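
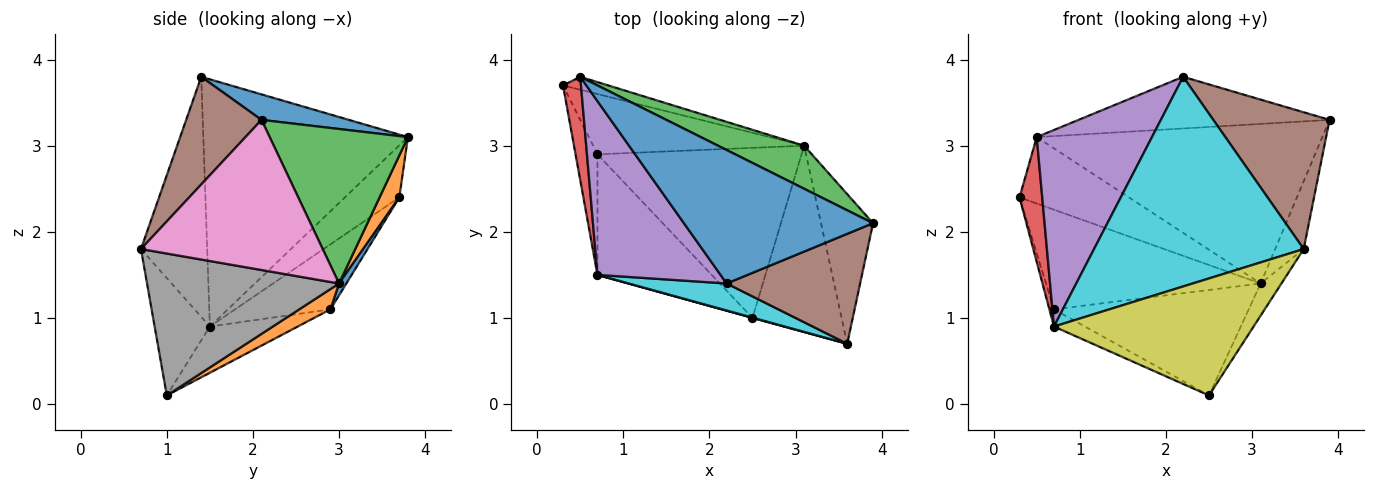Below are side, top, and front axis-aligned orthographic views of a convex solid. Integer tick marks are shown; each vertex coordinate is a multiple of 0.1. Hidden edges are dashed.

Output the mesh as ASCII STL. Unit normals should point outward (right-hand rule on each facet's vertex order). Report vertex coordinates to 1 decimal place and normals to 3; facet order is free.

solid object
 facet normal 0.125 0.358 0.925
  outer loop
   vertex 0.5 3.8 3.1
   vertex 2.2 1.4 3.8
   vertex 3.9 2.1 3.3
  endloop
 endfacet
 facet normal 0.175 0.967 -0.188
  outer loop
   vertex 0.5 3.8 3.1
   vertex 3.1 3.0 1.4
   vertex 0.3 3.7 2.4
  endloop
 endfacet
 facet normal 0.423 0.875 0.236
  outer loop
   vertex 0.5 3.8 3.1
   vertex 3.9 2.1 3.3
   vertex 3.1 3.0 1.4
  endloop
 endfacet
 facet normal -0.879 -0.367 0.304
  outer loop
   vertex 0.7 1.5 0.9
   vertex 0.5 3.8 3.1
   vertex 0.3 3.7 2.4
  endloop
 endfacet
 facet normal -0.799 -0.450 0.398
  outer loop
   vertex 0.7 1.5 0.9
   vertex 2.2 1.4 3.8
   vertex 0.5 3.8 3.1
  endloop
 endfacet
 facet normal 0.451 -0.696 0.559
  outer loop
   vertex 3.6 0.7 1.8
   vertex 3.9 2.1 3.3
   vertex 2.2 1.4 3.8
  endloop
 endfacet
 facet normal 0.935 0.147 -0.324
  outer loop
   vertex 3.6 0.7 1.8
   vertex 3.1 3.0 1.4
   vertex 3.9 2.1 3.3
  endloop
 endfacet
 facet normal 0.843 0.091 -0.530
  outer loop
   vertex 3.6 0.7 1.8
   vertex 2.5 1.0 0.1
   vertex 3.1 3.0 1.4
  endloop
 endfacet
 facet normal -0.267 -0.964 0.002
  outer loop
   vertex 3.6 0.7 1.8
   vertex 0.7 1.5 0.9
   vertex 2.5 1.0 0.1
  endloop
 endfacet
 facet normal -0.299 -0.946 0.122
  outer loop
   vertex 3.6 0.7 1.8
   vertex 2.2 1.4 3.8
   vertex 0.7 1.5 0.9
  endloop
 endfacet
 facet normal 0.029 0.855 -0.517
  outer loop
   vertex 0.7 2.9 1.1
   vertex 0.3 3.7 2.4
   vertex 3.1 3.0 1.4
  endloop
 endfacet
 facet normal 0.084 0.525 -0.847
  outer loop
   vertex 0.7 2.9 1.1
   vertex 3.1 3.0 1.4
   vertex 2.5 1.0 0.1
  endloop
 endfacet
 facet normal -0.947 0.046 -0.319
  outer loop
   vertex 0.7 2.9 1.1
   vertex 0.7 1.5 0.9
   vertex 0.3 3.7 2.4
  endloop
 endfacet
 facet normal -0.372 0.131 -0.919
  outer loop
   vertex 0.7 2.9 1.1
   vertex 2.5 1.0 0.1
   vertex 0.7 1.5 0.9
  endloop
 endfacet
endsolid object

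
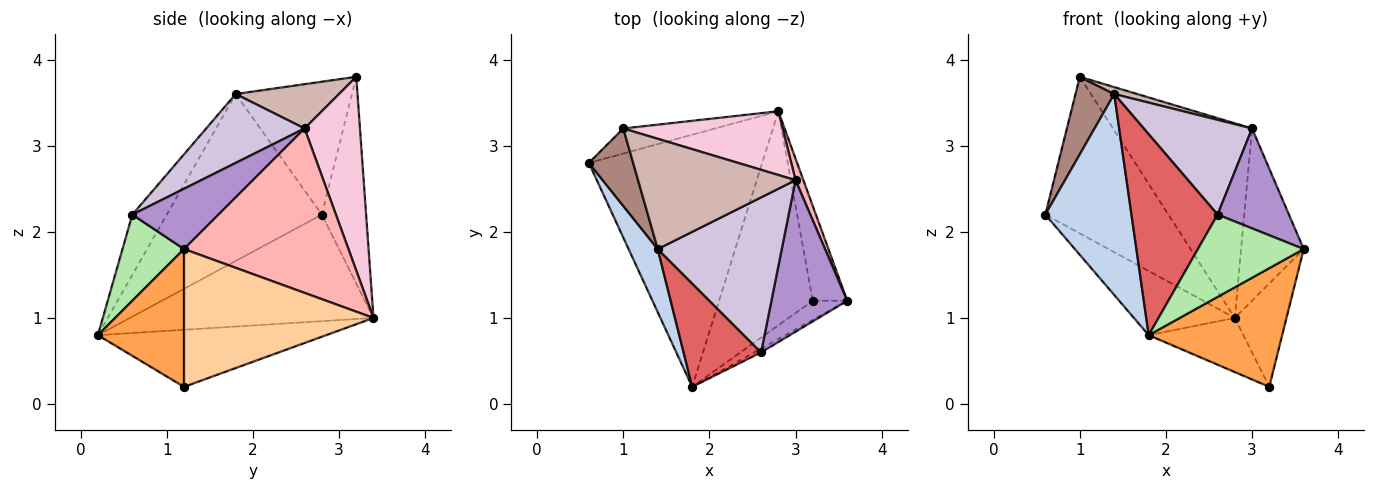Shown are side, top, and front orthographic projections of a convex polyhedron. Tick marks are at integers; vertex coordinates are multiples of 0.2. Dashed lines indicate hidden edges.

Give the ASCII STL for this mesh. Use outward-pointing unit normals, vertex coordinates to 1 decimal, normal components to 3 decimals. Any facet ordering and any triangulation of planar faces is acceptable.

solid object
 facet normal -0.512 0.212 -0.832
  outer loop
   vertex 2.8 3.4 1.0
   vertex 1.8 0.2 0.8
   vertex 0.6 2.8 2.2
  endloop
 endfacet
 facet normal -0.864 -0.480 0.151
  outer loop
   vertex 1.4 1.8 3.6
   vertex 0.6 2.8 2.2
   vertex 1.8 0.2 0.8
  endloop
 endfacet
 facet normal 0.537 -0.833 -0.134
  outer loop
   vertex 3.2 1.2 0.2
   vertex 3.6 1.2 1.8
   vertex 1.8 0.2 0.8
  endloop
 endfacet
 facet normal 0.938 0.256 -0.234
  outer loop
   vertex 3.2 1.2 0.2
   vertex 2.8 3.4 1.0
   vertex 3.6 1.2 1.8
  endloop
 endfacet
 facet normal -0.509 0.211 -0.835
  outer loop
   vertex 3.2 1.2 0.2
   vertex 1.8 0.2 0.8
   vertex 2.8 3.4 1.0
  endloop
 endfacet
 facet normal 0.502 -0.864 -0.040
  outer loop
   vertex 2.6 0.6 2.2
   vertex 1.8 0.2 0.8
   vertex 3.6 1.2 1.8
  endloop
 endfacet
 facet normal -0.335 -0.838 0.431
  outer loop
   vertex 2.6 0.6 2.2
   vertex 1.4 1.8 3.6
   vertex 1.8 0.2 0.8
  endloop
 endfacet
 facet normal 0.934 0.356 0.044
  outer loop
   vertex 3.0 2.6 3.2
   vertex 3.6 1.2 1.8
   vertex 2.8 3.4 1.0
  endloop
 endfacet
 facet normal 0.553 -0.458 0.696
  outer loop
   vertex 3.0 2.6 3.2
   vertex 2.6 0.6 2.2
   vertex 3.6 1.2 1.8
  endloop
 endfacet
 facet normal 0.428 -0.471 0.771
  outer loop
   vertex 3.0 2.6 3.2
   vertex 1.4 1.8 3.6
   vertex 2.6 0.6 2.2
  endloop
 endfacet
 facet normal -0.905 -0.302 0.302
  outer loop
   vertex 1.0 3.2 3.8
   vertex 0.6 2.8 2.2
   vertex 1.4 1.8 3.6
  endloop
 endfacet
 facet normal 0.270 -0.060 0.961
  outer loop
   vertex 1.0 3.2 3.8
   vertex 1.4 1.8 3.6
   vertex 3.0 2.6 3.2
  endloop
 endfacet
 facet normal -0.335 0.930 -0.149
  outer loop
   vertex 1.0 3.2 3.8
   vertex 2.8 3.4 1.0
   vertex 0.6 2.8 2.2
  endloop
 endfacet
 facet normal 0.354 0.889 0.291
  outer loop
   vertex 1.0 3.2 3.8
   vertex 3.0 2.6 3.2
   vertex 2.8 3.4 1.0
  endloop
 endfacet
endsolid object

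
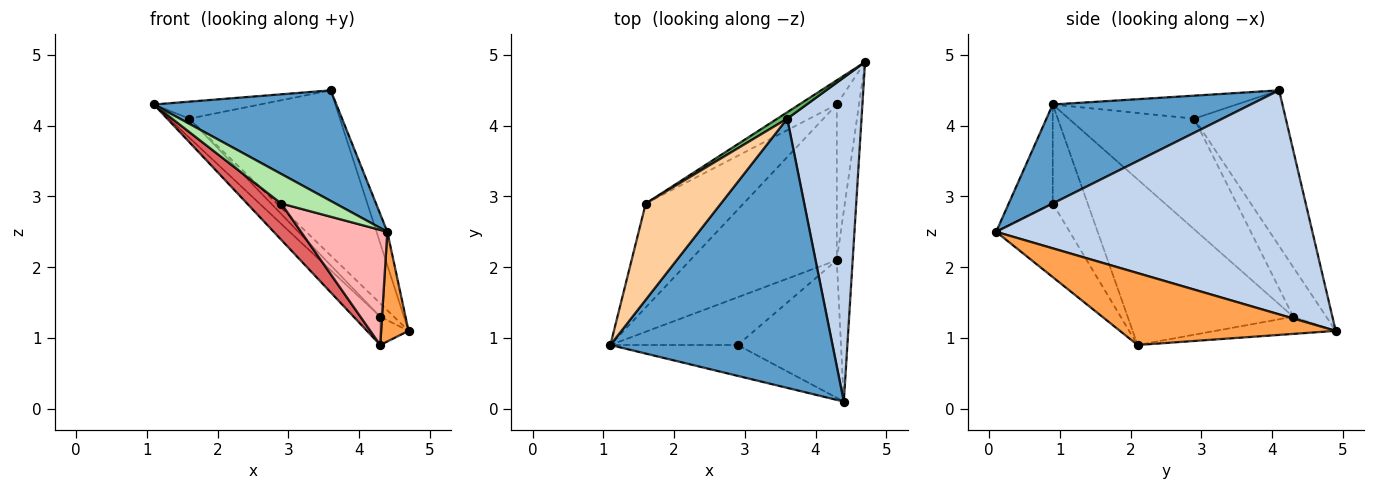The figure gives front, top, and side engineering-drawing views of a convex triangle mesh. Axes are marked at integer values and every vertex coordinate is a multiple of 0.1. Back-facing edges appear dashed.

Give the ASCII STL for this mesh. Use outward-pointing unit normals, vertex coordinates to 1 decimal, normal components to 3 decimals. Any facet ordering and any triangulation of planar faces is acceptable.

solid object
 facet normal 0.381 -0.351 0.855
  outer loop
   vertex 3.6 4.1 4.5
   vertex 1.1 0.9 4.3
   vertex 4.4 0.1 2.5
  endloop
 endfacet
 facet normal 0.949 0.032 0.315
  outer loop
   vertex 3.6 4.1 4.5
   vertex 4.4 0.1 2.5
   vertex 4.7 4.9 1.1
  endloop
 endfacet
 facet normal 0.969 -0.123 -0.214
  outer loop
   vertex 4.3 2.1 0.9
   vertex 4.7 4.9 1.1
   vertex 4.4 0.1 2.5
  endloop
 endfacet
 facet normal -0.288 0.166 0.943
  outer loop
   vertex 1.6 2.9 4.1
   vertex 1.1 0.9 4.3
   vertex 3.6 4.1 4.5
  endloop
 endfacet
 facet normal -0.519 0.854 0.033
  outer loop
   vertex 1.6 2.9 4.1
   vertex 3.6 4.1 4.5
   vertex 4.7 4.9 1.1
  endloop
 endfacet
 facet normal -0.490 -0.603 -0.630
  outer loop
   vertex 2.9 0.9 2.9
   vertex 4.4 0.1 2.5
   vertex 1.1 0.9 4.3
  endloop
 endfacet
 facet normal -0.527 -0.514 -0.677
  outer loop
   vertex 2.9 0.9 2.9
   vertex 1.1 0.9 4.3
   vertex 4.3 2.1 0.9
  endloop
 endfacet
 facet normal -0.480 -0.563 -0.673
  outer loop
   vertex 2.9 0.9 2.9
   vertex 4.3 2.1 0.9
   vertex 4.4 0.1 2.5
  endloop
 endfacet
 facet normal -0.605 0.142 -0.783
  outer loop
   vertex 4.3 4.3 1.3
   vertex 4.7 4.9 1.1
   vertex 4.3 2.1 0.9
  endloop
 endfacet
 facet normal -0.757 0.314 -0.573
  outer loop
   vertex 4.3 4.3 1.3
   vertex 1.6 2.9 4.1
   vertex 4.7 4.9 1.1
  endloop
 endfacet
 facet normal -0.744 0.120 -0.658
  outer loop
   vertex 4.3 4.3 1.3
   vertex 4.3 2.1 0.9
   vertex 1.1 0.9 4.3
  endloop
 endfacet
 facet normal -0.744 0.120 -0.657
  outer loop
   vertex 4.3 4.3 1.3
   vertex 1.1 0.9 4.3
   vertex 1.6 2.9 4.1
  endloop
 endfacet
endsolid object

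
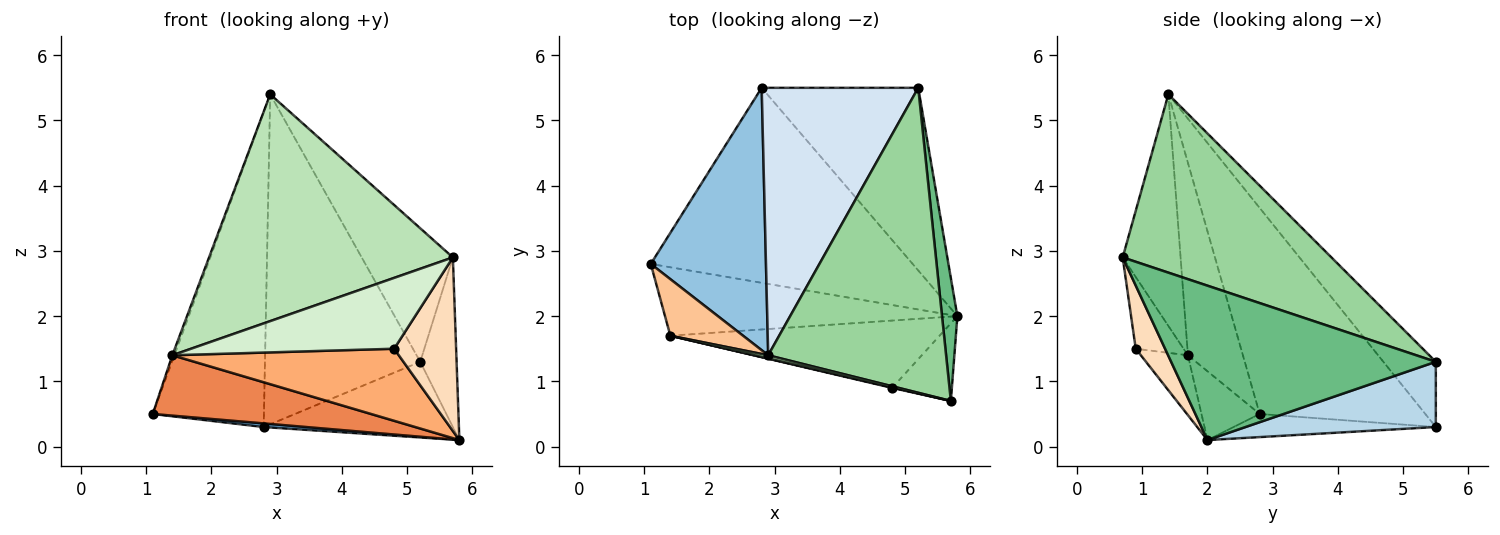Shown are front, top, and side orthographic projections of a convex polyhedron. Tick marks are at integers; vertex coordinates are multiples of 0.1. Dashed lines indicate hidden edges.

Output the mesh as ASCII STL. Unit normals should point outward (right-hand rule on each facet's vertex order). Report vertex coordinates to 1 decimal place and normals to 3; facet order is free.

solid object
 facet normal -0.088 -0.018 -0.996
  outer loop
   vertex 2.8 5.5 0.3
   vertex 5.8 2.0 0.1
   vertex 1.1 2.8 0.5
  endloop
 endfacet
 facet normal -0.753 0.505 0.421
  outer loop
   vertex 2.9 1.4 5.4
   vertex 2.8 5.5 0.3
   vertex 1.1 2.8 0.5
  endloop
 endfacet
 facet normal 0.359 0.357 -0.862
  outer loop
   vertex 5.2 5.5 1.3
   vertex 5.8 2.0 0.1
   vertex 2.8 5.5 0.3
  endloop
 endfacet
 facet normal -0.254 0.751 0.609
  outer loop
   vertex 5.2 5.5 1.3
   vertex 2.8 5.5 0.3
   vertex 2.9 1.4 5.4
  endloop
 endfacet
 facet normal -0.174 -0.652 -0.738
  outer loop
   vertex 1.4 1.7 1.4
   vertex 1.1 2.8 0.5
   vertex 5.8 2.0 0.1
  endloop
 endfacet
 facet normal -0.150 -0.722 -0.675
  outer loop
   vertex 1.4 1.7 1.4
   vertex 5.8 2.0 0.1
   vertex 4.8 0.9 1.5
  endloop
 endfacet
 facet normal -0.935 0.034 0.353
  outer loop
   vertex 1.4 1.7 1.4
   vertex 2.9 1.4 5.4
   vertex 1.1 2.8 0.5
  endloop
 endfacet
 facet normal 0.397 -0.838 -0.375
  outer loop
   vertex 5.7 0.7 2.9
   vertex 4.8 0.9 1.5
   vertex 5.8 2.0 0.1
  endloop
 endfacet
 facet normal 0.986 0.135 0.098
  outer loop
   vertex 5.7 0.7 2.9
   vertex 5.8 2.0 0.1
   vertex 5.2 5.5 1.3
  endloop
 endfacet
 facet normal 0.676 0.295 0.675
  outer loop
   vertex 5.7 0.7 2.9
   vertex 5.2 5.5 1.3
   vertex 2.9 1.4 5.4
  endloop
 endfacet
 facet normal -0.231 -0.973 0.014
  outer loop
   vertex 5.7 0.7 2.9
   vertex 2.9 1.4 5.4
   vertex 1.4 1.7 1.4
  endloop
 endfacet
 facet normal -0.229 -0.973 0.008
  outer loop
   vertex 5.7 0.7 2.9
   vertex 1.4 1.7 1.4
   vertex 4.8 0.9 1.5
  endloop
 endfacet
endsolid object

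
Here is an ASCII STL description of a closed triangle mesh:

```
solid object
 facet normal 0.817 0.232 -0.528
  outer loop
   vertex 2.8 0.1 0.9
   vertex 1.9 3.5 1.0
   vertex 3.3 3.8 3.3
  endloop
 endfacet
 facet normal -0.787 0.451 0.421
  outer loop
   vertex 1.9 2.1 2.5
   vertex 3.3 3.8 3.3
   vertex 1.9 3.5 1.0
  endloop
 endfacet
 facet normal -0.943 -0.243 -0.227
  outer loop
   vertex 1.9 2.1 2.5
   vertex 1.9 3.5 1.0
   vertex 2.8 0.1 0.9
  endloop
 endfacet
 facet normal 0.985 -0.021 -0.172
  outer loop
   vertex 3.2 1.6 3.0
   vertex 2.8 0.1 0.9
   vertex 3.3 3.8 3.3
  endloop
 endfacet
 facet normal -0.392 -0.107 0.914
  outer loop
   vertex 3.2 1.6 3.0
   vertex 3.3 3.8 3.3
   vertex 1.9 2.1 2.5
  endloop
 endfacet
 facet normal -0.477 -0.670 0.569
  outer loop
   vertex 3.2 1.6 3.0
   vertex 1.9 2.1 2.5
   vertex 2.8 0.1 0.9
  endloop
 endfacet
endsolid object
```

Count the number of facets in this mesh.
6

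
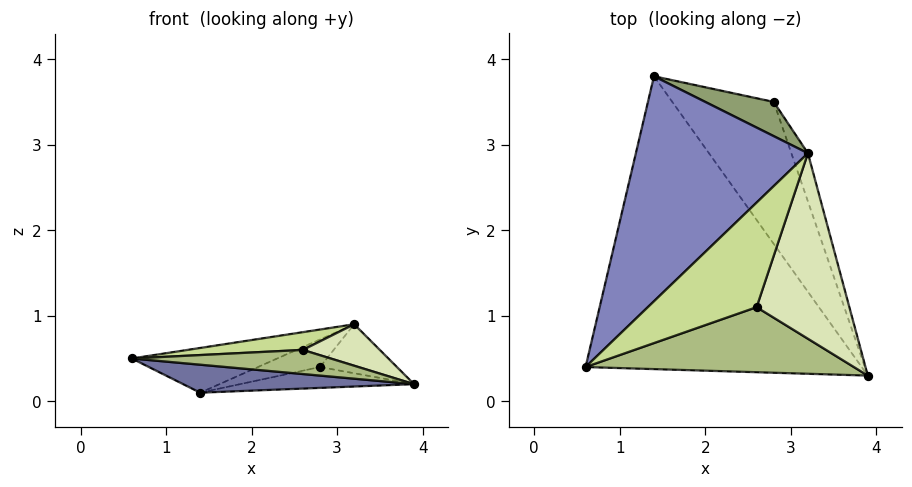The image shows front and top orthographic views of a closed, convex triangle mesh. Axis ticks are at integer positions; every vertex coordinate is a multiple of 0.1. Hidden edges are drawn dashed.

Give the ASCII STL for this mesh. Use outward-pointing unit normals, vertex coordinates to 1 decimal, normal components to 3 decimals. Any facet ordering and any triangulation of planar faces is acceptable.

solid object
 facet normal -0.093 -0.095 -0.991
  outer loop
   vertex 1.4 3.8 0.1
   vertex 3.9 0.3 0.2
   vertex 0.6 0.4 0.5
  endloop
 endfacet
 facet normal -0.321 0.185 0.929
  outer loop
   vertex 3.2 2.9 0.9
   vertex 1.4 3.8 0.1
   vertex 0.6 0.4 0.5
  endloop
 endfacet
 facet normal 0.236 0.141 -0.961
  outer loop
   vertex 2.8 3.5 0.4
   vertex 3.9 0.3 0.2
   vertex 1.4 3.8 0.1
  endloop
 endfacet
 facet normal 0.889 0.326 -0.321
  outer loop
   vertex 2.8 3.5 0.4
   vertex 3.2 2.9 0.9
   vertex 3.9 0.3 0.2
  endloop
 endfacet
 facet normal -0.032 0.627 0.778
  outer loop
   vertex 2.8 3.5 0.4
   vertex 1.4 3.8 0.1
   vertex 3.2 2.9 0.9
  endloop
 endfacet
 facet normal 0.075 -0.346 0.935
  outer loop
   vertex 2.6 1.1 0.6
   vertex 0.6 0.4 0.5
   vertex 3.9 0.3 0.2
  endloop
 endfacet
 facet normal 0.009 -0.167 0.986
  outer loop
   vertex 2.6 1.1 0.6
   vertex 3.2 2.9 0.9
   vertex 0.6 0.4 0.5
  endloop
 endfacet
 facet normal 0.164 -0.215 0.963
  outer loop
   vertex 2.6 1.1 0.6
   vertex 3.9 0.3 0.2
   vertex 3.2 2.9 0.9
  endloop
 endfacet
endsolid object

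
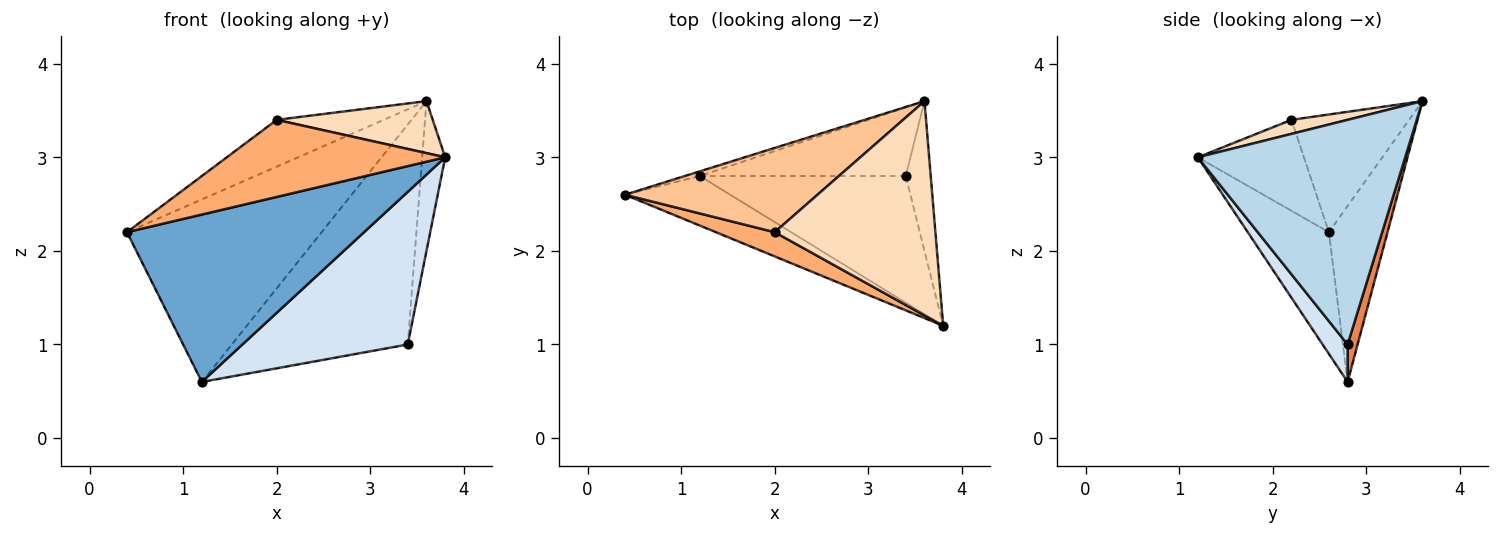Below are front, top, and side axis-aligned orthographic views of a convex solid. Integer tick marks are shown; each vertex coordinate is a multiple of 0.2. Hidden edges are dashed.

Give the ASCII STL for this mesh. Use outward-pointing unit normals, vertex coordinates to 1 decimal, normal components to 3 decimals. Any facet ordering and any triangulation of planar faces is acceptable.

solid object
 facet normal -0.312 -0.911 -0.270
  outer loop
   vertex 1.2 2.8 0.6
   vertex 3.8 1.2 3.0
   vertex 0.4 2.6 2.2
  endloop
 endfacet
 facet normal -0.288 0.957 -0.025
  outer loop
   vertex 1.2 2.8 0.6
   vertex 0.4 2.6 2.2
   vertex 3.6 3.6 3.6
  endloop
 endfacet
 facet normal 0.988 0.110 -0.110
  outer loop
   vertex 3.4 2.8 1.0
   vertex 3.6 3.6 3.6
   vertex 3.8 1.2 3.0
  endloop
 endfacet
 facet normal 0.115 -0.764 -0.634
  outer loop
   vertex 3.4 2.8 1.0
   vertex 3.8 1.2 3.0
   vertex 1.2 2.8 0.6
  endloop
 endfacet
 facet normal 0.054 0.953 -0.297
  outer loop
   vertex 3.4 2.8 1.0
   vertex 1.2 2.8 0.6
   vertex 3.6 3.6 3.6
  endloop
 endfacet
 facet normal -0.420 -0.866 0.272
  outer loop
   vertex 2.0 2.2 3.4
   vertex 0.4 2.6 2.2
   vertex 3.8 1.2 3.0
  endloop
 endfacet
 facet normal -0.471 0.428 0.771
  outer loop
   vertex 2.0 2.2 3.4
   vertex 3.6 3.6 3.6
   vertex 0.4 2.6 2.2
  endloop
 endfacet
 facet normal 0.085 -0.235 0.968
  outer loop
   vertex 2.0 2.2 3.4
   vertex 3.8 1.2 3.0
   vertex 3.6 3.6 3.6
  endloop
 endfacet
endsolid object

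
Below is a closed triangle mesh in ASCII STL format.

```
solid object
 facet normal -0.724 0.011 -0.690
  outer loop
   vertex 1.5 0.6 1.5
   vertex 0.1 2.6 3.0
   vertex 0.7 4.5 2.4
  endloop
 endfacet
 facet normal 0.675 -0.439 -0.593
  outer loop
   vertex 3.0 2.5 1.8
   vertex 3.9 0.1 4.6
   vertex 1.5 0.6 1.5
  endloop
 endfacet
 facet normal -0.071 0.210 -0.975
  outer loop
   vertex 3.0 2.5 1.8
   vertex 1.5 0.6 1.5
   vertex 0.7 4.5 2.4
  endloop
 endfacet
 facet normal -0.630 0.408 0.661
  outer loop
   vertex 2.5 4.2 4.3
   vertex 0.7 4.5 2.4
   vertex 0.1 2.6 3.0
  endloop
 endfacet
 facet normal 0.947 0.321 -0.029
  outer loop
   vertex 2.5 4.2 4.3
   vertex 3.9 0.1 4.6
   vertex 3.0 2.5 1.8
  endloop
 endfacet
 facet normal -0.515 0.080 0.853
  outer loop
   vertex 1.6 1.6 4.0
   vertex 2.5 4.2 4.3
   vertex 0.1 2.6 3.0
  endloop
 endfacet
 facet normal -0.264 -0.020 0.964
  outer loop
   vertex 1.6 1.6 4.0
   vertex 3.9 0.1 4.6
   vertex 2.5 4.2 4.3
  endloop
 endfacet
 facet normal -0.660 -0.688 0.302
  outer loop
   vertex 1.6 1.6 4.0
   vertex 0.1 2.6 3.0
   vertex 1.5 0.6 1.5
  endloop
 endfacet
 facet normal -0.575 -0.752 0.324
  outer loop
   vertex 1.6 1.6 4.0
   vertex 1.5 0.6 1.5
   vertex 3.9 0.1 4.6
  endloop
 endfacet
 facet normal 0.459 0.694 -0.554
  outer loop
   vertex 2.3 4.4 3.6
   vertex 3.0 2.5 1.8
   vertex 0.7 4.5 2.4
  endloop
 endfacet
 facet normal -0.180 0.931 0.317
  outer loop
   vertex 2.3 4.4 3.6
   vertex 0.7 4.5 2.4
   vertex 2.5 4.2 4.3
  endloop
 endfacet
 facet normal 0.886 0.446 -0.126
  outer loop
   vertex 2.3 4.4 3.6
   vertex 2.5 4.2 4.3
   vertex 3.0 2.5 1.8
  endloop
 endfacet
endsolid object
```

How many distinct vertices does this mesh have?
8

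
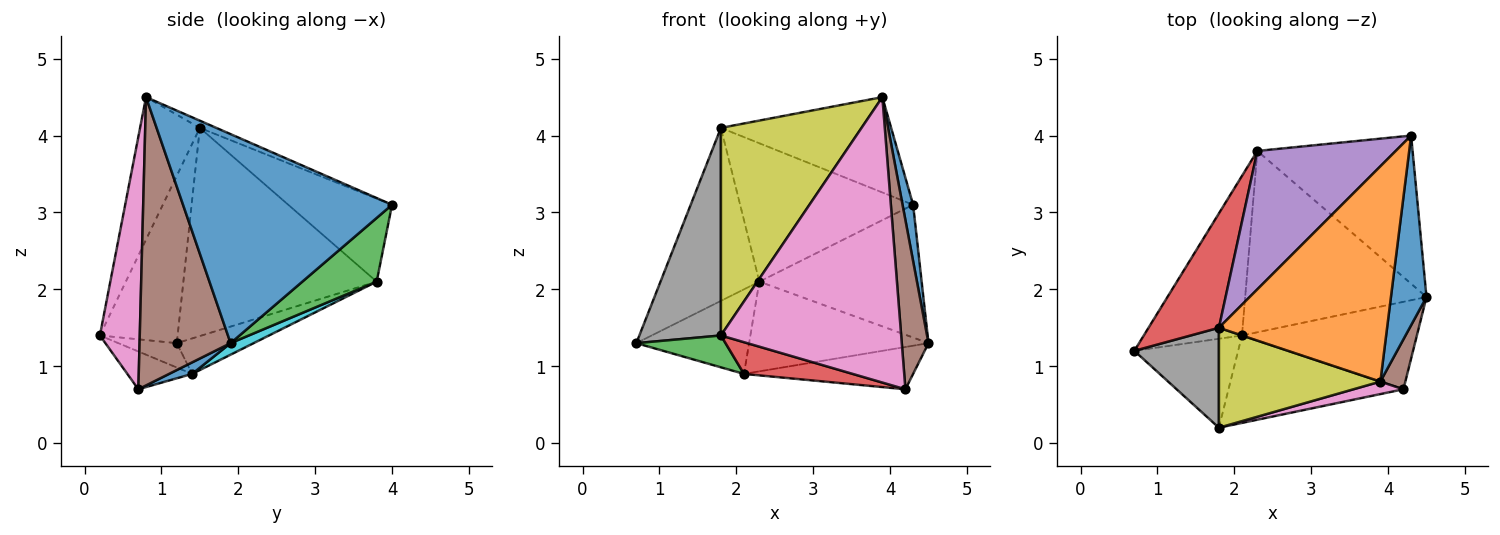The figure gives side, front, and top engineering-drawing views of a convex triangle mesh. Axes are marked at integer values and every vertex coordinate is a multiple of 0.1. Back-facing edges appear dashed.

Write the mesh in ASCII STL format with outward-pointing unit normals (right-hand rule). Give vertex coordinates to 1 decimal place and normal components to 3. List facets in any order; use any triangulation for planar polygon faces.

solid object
 facet normal 0.985 -0.050 0.167
  outer loop
   vertex 3.9 0.8 4.5
   vertex 4.5 1.9 1.3
   vertex 4.3 4.0 3.1
  endloop
 endfacet
 facet normal -0.039 0.405 0.914
  outer loop
   vertex 1.8 1.5 4.1
   vertex 3.9 0.8 4.5
   vertex 4.3 4.0 3.1
  endloop
 endfacet
 facet normal 0.292 0.638 -0.712
  outer loop
   vertex 2.3 3.8 2.1
   vertex 4.3 4.0 3.1
   vertex 4.5 1.9 1.3
  endloop
 endfacet
 facet normal -0.853 0.436 0.288
  outer loop
   vertex 2.3 3.8 2.1
   vertex 0.7 1.2 1.3
   vertex 1.8 1.5 4.1
  endloop
 endfacet
 facet normal -0.391 0.651 0.651
  outer loop
   vertex 2.3 3.8 2.1
   vertex 1.8 1.5 4.1
   vertex 4.3 4.0 3.1
  endloop
 endfacet
 facet normal 0.956 -0.281 0.083
  outer loop
   vertex 4.2 0.7 0.7
   vertex 4.5 1.9 1.3
   vertex 3.9 0.8 4.5
  endloop
 endfacet
 facet normal 0.216 -0.976 0.043
  outer loop
   vertex 1.8 0.2 1.4
   vertex 4.2 0.7 0.7
   vertex 3.9 0.8 4.5
  endloop
 endfacet
 facet normal -0.651 -0.684 0.329
  outer loop
   vertex 1.8 0.2 1.4
   vertex 1.8 1.5 4.1
   vertex 0.7 1.2 1.3
  endloop
 endfacet
 facet normal -0.358 -0.841 0.405
  outer loop
   vertex 1.8 0.2 1.4
   vertex 3.9 0.8 4.5
   vertex 1.8 1.5 4.1
  endloop
 endfacet
 facet normal 0.057 0.443 -0.895
  outer loop
   vertex 2.1 1.4 0.9
   vertex 2.3 3.8 2.1
   vertex 4.5 1.9 1.3
  endloop
 endfacet
 facet normal 0.059 0.435 -0.899
  outer loop
   vertex 2.1 1.4 0.9
   vertex 4.5 1.9 1.3
   vertex 4.2 0.7 0.7
  endloop
 endfacet
 facet normal -0.304 0.446 -0.842
  outer loop
   vertex 2.1 1.4 0.9
   vertex 0.7 1.2 1.3
   vertex 2.3 3.8 2.1
  endloop
 endfacet
 facet normal -0.216 -0.329 -0.919
  outer loop
   vertex 2.1 1.4 0.9
   vertex 1.8 0.2 1.4
   vertex 0.7 1.2 1.3
  endloop
 endfacet
 facet normal -0.199 -0.334 -0.921
  outer loop
   vertex 2.1 1.4 0.9
   vertex 4.2 0.7 0.7
   vertex 1.8 0.2 1.4
  endloop
 endfacet
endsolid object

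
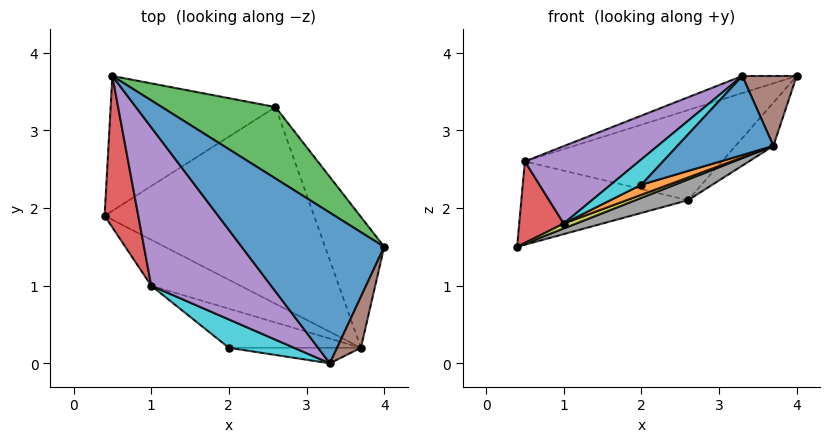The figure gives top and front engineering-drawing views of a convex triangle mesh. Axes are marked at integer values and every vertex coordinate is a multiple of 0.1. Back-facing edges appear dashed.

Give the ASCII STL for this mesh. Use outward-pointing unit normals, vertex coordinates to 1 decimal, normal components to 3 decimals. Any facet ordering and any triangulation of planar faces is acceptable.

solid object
 facet normal -0.235 0.110 0.966
  outer loop
   vertex 3.3 0.0 3.7
   vertex 4.0 1.5 3.7
   vertex 0.5 3.7 2.6
  endloop
 endfacet
 facet normal -0.102 0.523 -0.846
  outer loop
   vertex 2.6 3.3 2.1
   vertex 0.4 1.9 1.5
   vertex 0.5 3.7 2.6
  endloop
 endfacet
 facet normal 0.285 0.751 0.596
  outer loop
   vertex 2.6 3.3 2.1
   vertex 0.5 3.7 2.6
   vertex 4.0 1.5 3.7
  endloop
 endfacet
 facet normal -0.755 -0.311 0.577
  outer loop
   vertex 1.0 1.0 1.8
   vertex 0.5 3.7 2.6
   vertex 0.4 1.9 1.5
  endloop
 endfacet
 facet normal -0.682 -0.321 0.657
  outer loop
   vertex 1.0 1.0 1.8
   vertex 3.3 0.0 3.7
   vertex 0.5 3.7 2.6
  endloop
 endfacet
 facet normal 0.866 -0.404 0.295
  outer loop
   vertex 3.7 0.2 2.8
   vertex 4.0 1.5 3.7
   vertex 3.3 0.0 3.7
  endloop
 endfacet
 facet normal 0.830 0.175 -0.529
  outer loop
   vertex 3.7 0.2 2.8
   vertex 2.6 3.3 2.1
   vertex 4.0 1.5 3.7
  endloop
 endfacet
 facet normal 0.320 -0.099 -0.942
  outer loop
   vertex 3.7 0.2 2.8
   vertex 0.4 1.9 1.5
   vertex 2.6 3.3 2.1
  endloop
 endfacet
 facet normal 0.319 -0.101 -0.942
  outer loop
   vertex 3.7 0.2 2.8
   vertex 1.0 1.0 1.8
   vertex 0.4 1.9 1.5
  endloop
 endfacet
 facet normal -0.671 -0.494 0.553
  outer loop
   vertex 2.0 0.2 2.3
   vertex 3.3 0.0 3.7
   vertex 1.0 1.0 1.8
  endloop
 endfacet
 facet normal 0.057 -0.980 -0.193
  outer loop
   vertex 2.0 0.2 2.3
   vertex 3.7 0.2 2.8
   vertex 3.3 0.0 3.7
  endloop
 endfacet
 facet normal 0.274 -0.240 -0.931
  outer loop
   vertex 2.0 0.2 2.3
   vertex 1.0 1.0 1.8
   vertex 3.7 0.2 2.8
  endloop
 endfacet
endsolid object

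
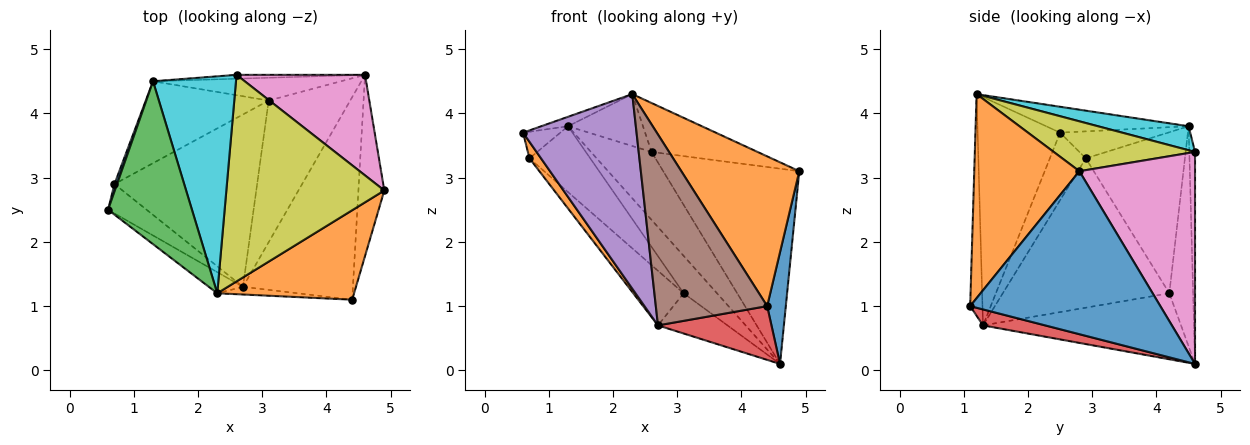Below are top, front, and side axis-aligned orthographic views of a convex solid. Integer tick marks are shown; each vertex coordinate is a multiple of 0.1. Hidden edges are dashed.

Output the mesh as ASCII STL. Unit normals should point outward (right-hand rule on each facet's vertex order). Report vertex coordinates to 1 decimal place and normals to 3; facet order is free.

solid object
 facet normal 0.983 -0.096 -0.156
  outer loop
   vertex 4.4 1.1 1.0
   vertex 4.6 4.6 0.1
   vertex 4.9 2.8 3.1
  endloop
 endfacet
 facet normal 0.608 -0.682 0.407
  outer loop
   vertex 2.3 1.2 4.3
   vertex 4.4 1.1 1.0
   vertex 4.9 2.8 3.1
  endloop
 endfacet
 facet normal -0.294 0.055 0.954
  outer loop
   vertex 2.3 1.2 4.3
   vertex 1.3 4.5 3.8
   vertex 0.6 2.5 3.7
  endloop
 endfacet
 facet normal 0.139 -0.254 -0.957
  outer loop
   vertex 2.7 1.3 0.7
   vertex 4.6 4.6 0.1
   vertex 4.4 1.1 1.0
  endloop
 endfacet
 facet normal -0.585 -0.806 -0.087
  outer loop
   vertex 2.7 1.3 0.7
   vertex 2.3 1.2 4.3
   vertex 0.6 2.5 3.7
  endloop
 endfacet
 facet normal -0.110 -0.993 -0.040
  outer loop
   vertex 2.7 1.3 0.7
   vertex 4.4 1.1 1.0
   vertex 2.3 1.2 4.3
  endloop
 endfacet
 facet normal 0.603 0.709 0.365
  outer loop
   vertex 2.6 4.6 3.4
   vertex 4.9 2.8 3.1
   vertex 4.6 4.6 0.1
  endloop
 endfacet
 facet normal -0.094 0.994 -0.057
  outer loop
   vertex 2.6 4.6 3.4
   vertex 4.6 4.6 0.1
   vertex 1.3 4.5 3.8
  endloop
 endfacet
 facet normal 0.294 0.220 0.930
  outer loop
   vertex 2.6 4.6 3.4
   vertex 2.3 1.2 4.3
   vertex 4.9 2.8 3.1
  endloop
 endfacet
 facet normal 0.271 0.224 0.936
  outer loop
   vertex 2.6 4.6 3.4
   vertex 1.3 4.5 3.8
   vertex 2.3 1.2 4.3
  endloop
 endfacet
 facet normal -0.941 0.325 0.090
  outer loop
   vertex 0.7 2.9 3.3
   vertex 0.6 2.5 3.7
   vertex 1.3 4.5 3.8
  endloop
 endfacet
 facet normal -0.836 -0.269 -0.478
  outer loop
   vertex 0.7 2.9 3.3
   vertex 2.7 1.3 0.7
   vertex 0.6 2.5 3.7
  endloop
 endfacet
 facet normal -0.614 0.216 -0.759
  outer loop
   vertex 3.1 4.2 1.2
   vertex 4.6 4.6 0.1
   vertex 2.7 1.3 0.7
  endloop
 endfacet
 facet normal -0.706 0.214 -0.675
  outer loop
   vertex 3.1 4.2 1.2
   vertex 2.7 1.3 0.7
   vertex 0.7 2.9 3.3
  endloop
 endfacet
 facet normal -0.520 0.729 -0.444
  outer loop
   vertex 3.1 4.2 1.2
   vertex 1.3 4.5 3.8
   vertex 4.6 4.6 0.1
  endloop
 endfacet
 facet normal -0.715 0.438 -0.545
  outer loop
   vertex 3.1 4.2 1.2
   vertex 0.7 2.9 3.3
   vertex 1.3 4.5 3.8
  endloop
 endfacet
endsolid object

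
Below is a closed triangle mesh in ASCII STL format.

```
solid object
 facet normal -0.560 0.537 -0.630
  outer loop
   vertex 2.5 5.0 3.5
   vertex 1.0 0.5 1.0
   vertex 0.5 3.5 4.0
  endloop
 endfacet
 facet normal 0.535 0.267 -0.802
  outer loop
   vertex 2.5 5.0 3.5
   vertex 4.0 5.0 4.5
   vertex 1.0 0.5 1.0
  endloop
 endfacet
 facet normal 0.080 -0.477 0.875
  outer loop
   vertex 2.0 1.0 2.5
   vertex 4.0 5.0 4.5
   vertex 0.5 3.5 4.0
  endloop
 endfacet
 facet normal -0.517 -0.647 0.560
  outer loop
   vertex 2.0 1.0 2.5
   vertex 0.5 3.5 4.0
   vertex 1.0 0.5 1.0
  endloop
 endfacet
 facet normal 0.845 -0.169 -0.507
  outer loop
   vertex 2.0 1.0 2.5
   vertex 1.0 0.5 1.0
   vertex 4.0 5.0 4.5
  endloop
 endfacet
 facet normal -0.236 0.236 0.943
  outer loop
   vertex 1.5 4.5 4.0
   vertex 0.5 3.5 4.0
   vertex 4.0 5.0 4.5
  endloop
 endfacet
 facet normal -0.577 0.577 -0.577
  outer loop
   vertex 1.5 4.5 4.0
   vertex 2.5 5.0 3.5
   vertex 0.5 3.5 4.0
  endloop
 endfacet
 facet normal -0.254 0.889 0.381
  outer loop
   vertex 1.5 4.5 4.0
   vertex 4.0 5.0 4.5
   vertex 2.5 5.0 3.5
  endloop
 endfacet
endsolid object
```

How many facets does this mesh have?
8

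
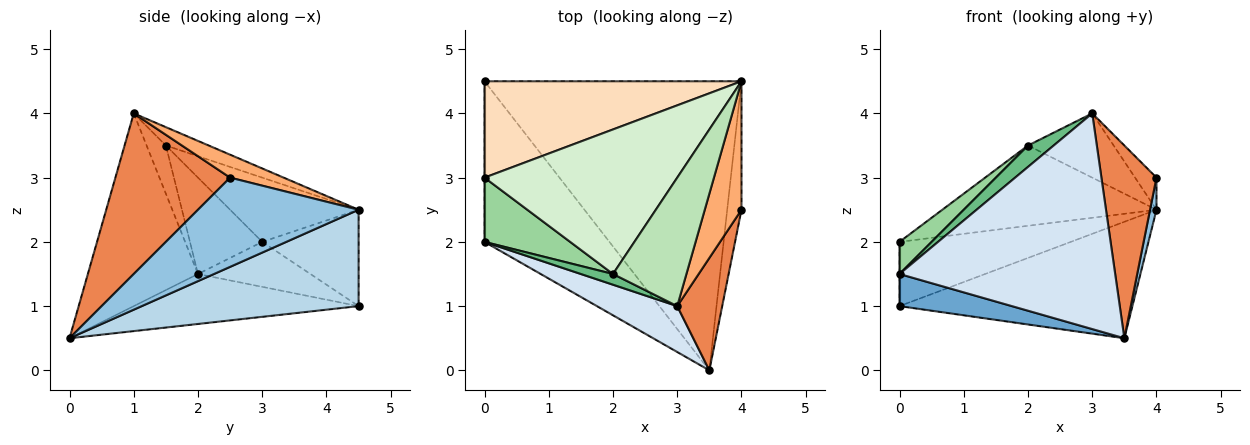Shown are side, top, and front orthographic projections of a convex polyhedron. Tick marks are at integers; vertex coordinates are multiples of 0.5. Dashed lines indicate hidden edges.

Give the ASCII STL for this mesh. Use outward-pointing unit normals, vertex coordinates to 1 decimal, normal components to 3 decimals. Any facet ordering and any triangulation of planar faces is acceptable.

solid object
 facet normal -0.365 -0.183 -0.913
  outer loop
   vertex 3.5 0.0 0.5
   vertex 0.0 2.0 1.5
   vertex 0.0 4.5 1.0
  endloop
 endfacet
 facet normal 0.987 -0.039 -0.158
  outer loop
   vertex 4.0 4.5 2.5
   vertex 4.0 2.5 3.0
   vertex 3.5 0.0 0.5
  endloop
 endfacet
 facet normal 0.329 0.353 -0.876
  outer loop
   vertex 4.0 4.5 2.5
   vertex 3.5 0.0 0.5
   vertex 0.0 4.5 1.0
  endloop
 endfacet
 facet normal -0.447 -0.875 0.186
  outer loop
   vertex 3.0 1.0 4.0
   vertex 0.0 2.0 1.5
   vertex 3.5 0.0 0.5
  endloop
 endfacet
 facet normal 0.874 -0.420 0.245
  outer loop
   vertex 3.0 1.0 4.0
   vertex 3.5 0.0 0.5
   vertex 4.0 2.5 3.0
  endloop
 endfacet
 facet normal 0.518 0.207 0.830
  outer loop
   vertex 3.0 1.0 4.0
   vertex 4.0 2.5 3.0
   vertex 4.0 4.5 2.5
  endloop
 endfacet
 facet normal -1.000 0.000 0.000
  outer loop
   vertex 0.0 3.0 2.0
   vertex 0.0 4.5 1.0
   vertex 0.0 2.0 1.5
  endloop
 endfacet
 facet normal -0.298 0.530 0.794
  outer loop
   vertex 0.0 3.0 2.0
   vertex 4.0 4.5 2.5
   vertex 0.0 4.5 1.0
  endloop
 endfacet
 facet normal -0.557 -0.743 0.371
  outer loop
   vertex 2.0 1.5 3.5
   vertex 0.0 2.0 1.5
   vertex 3.0 1.0 4.0
  endloop
 endfacet
 facet normal -0.709 -0.315 0.630
  outer loop
   vertex 2.0 1.5 3.5
   vertex 0.0 3.0 2.0
   vertex 0.0 2.0 1.5
  endloop
 endfacet
 facet normal -0.218 0.436 0.873
  outer loop
   vertex 2.0 1.5 3.5
   vertex 3.0 1.0 4.0
   vertex 4.0 4.5 2.5
  endloop
 endfacet
 facet normal -0.280 0.466 0.839
  outer loop
   vertex 2.0 1.5 3.5
   vertex 4.0 4.5 2.5
   vertex 0.0 3.0 2.0
  endloop
 endfacet
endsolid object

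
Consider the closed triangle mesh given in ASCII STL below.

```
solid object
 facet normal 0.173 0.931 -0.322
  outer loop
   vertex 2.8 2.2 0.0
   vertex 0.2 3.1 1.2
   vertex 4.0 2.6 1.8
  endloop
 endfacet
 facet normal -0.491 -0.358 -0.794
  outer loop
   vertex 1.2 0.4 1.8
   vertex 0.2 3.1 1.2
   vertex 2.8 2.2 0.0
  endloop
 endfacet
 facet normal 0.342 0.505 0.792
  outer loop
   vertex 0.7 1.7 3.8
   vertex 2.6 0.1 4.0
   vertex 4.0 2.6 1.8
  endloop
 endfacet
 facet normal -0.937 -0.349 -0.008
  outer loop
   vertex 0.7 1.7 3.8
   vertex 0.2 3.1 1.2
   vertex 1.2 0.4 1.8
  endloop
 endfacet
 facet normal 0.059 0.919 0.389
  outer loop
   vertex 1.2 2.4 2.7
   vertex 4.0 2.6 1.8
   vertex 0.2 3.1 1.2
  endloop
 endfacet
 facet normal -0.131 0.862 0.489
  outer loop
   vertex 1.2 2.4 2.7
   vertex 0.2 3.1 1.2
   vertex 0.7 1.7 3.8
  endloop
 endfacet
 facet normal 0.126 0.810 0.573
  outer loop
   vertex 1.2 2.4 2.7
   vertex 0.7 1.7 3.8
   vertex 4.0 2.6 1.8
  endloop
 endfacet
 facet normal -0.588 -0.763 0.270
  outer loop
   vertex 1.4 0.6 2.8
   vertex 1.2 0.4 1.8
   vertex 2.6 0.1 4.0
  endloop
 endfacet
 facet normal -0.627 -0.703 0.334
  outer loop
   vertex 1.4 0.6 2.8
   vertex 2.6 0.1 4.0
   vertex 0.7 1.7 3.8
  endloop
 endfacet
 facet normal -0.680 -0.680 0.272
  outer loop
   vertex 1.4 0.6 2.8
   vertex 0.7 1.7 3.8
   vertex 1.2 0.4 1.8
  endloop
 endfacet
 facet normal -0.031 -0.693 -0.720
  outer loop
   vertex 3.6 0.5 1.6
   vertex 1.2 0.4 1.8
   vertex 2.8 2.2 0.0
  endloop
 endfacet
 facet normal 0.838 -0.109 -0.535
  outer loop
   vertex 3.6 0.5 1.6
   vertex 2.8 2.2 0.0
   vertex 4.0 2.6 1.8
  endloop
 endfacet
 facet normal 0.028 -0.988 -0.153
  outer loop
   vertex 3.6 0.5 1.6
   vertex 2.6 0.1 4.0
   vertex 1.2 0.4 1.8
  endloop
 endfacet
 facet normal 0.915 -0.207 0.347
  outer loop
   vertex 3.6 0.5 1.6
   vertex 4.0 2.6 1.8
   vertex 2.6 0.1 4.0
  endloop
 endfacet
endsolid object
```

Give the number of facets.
14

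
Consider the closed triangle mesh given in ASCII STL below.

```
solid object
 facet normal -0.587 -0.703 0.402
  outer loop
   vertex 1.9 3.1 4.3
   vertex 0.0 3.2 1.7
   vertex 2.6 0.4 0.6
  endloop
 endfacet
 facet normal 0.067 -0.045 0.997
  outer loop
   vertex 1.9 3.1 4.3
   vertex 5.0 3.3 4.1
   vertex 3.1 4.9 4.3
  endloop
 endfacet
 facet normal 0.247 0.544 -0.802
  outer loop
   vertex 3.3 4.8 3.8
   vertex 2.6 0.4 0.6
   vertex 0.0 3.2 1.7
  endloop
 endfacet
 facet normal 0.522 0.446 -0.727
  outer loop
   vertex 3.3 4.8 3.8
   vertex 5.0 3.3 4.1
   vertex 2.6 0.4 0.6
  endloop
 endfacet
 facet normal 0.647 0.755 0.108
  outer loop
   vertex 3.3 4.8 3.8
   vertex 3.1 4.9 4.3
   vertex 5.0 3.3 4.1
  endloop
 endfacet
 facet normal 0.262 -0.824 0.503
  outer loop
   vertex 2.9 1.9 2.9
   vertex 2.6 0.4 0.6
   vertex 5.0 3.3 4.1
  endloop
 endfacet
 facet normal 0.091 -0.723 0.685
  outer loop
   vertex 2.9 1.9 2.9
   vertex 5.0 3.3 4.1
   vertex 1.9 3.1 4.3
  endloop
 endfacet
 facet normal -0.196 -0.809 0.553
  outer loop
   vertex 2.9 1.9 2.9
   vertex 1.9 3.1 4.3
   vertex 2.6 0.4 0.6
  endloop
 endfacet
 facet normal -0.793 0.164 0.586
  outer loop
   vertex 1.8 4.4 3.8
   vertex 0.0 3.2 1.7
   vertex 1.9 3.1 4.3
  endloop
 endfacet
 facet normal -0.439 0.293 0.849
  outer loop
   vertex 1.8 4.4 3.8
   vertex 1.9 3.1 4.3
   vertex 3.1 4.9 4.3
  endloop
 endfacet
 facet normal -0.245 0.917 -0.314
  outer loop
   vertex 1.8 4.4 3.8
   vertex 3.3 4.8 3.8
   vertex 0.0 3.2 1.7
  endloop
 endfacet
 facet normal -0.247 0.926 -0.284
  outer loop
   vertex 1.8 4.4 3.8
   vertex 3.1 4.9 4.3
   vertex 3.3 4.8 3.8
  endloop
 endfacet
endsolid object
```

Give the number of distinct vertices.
8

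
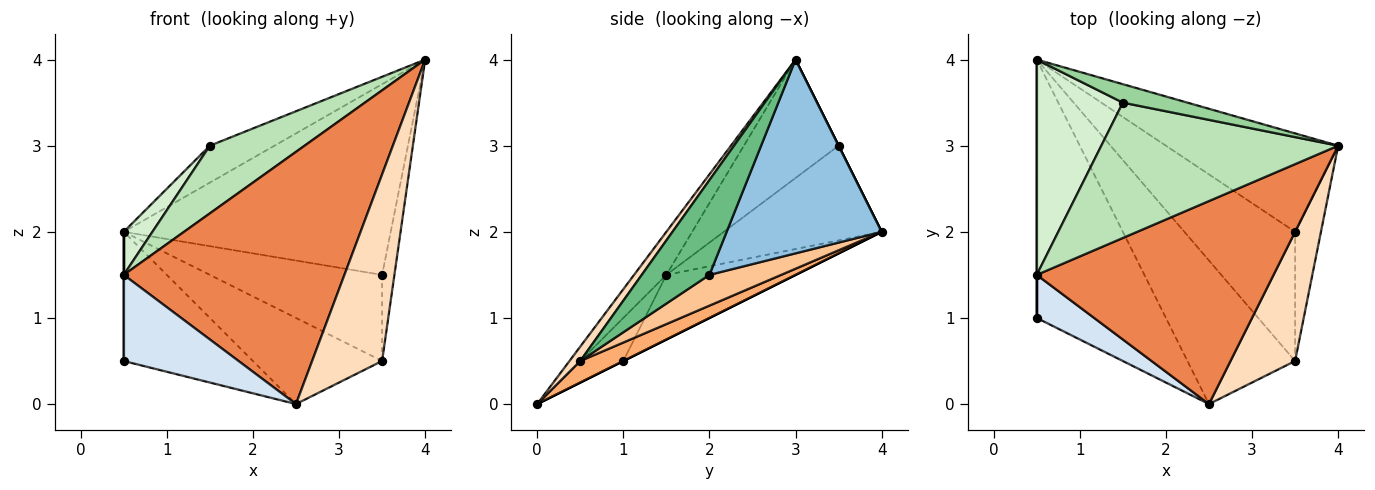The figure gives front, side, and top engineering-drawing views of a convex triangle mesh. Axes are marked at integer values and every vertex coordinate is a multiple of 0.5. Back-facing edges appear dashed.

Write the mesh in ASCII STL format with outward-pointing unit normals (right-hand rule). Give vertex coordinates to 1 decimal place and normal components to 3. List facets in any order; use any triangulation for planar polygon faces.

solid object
 facet normal 0.000 0.447 -0.894
  outer loop
   vertex 2.5 0.0 0.0
   vertex 0.5 1.0 0.5
   vertex 0.5 4.0 2.0
  endloop
 endfacet
 facet normal 0.459 0.790 -0.408
  outer loop
   vertex 3.5 2.0 1.5
   vertex 0.5 4.0 2.0
   vertex 4.0 3.0 4.0
  endloop
 endfacet
 facet normal -1.000 0.000 0.000
  outer loop
   vertex 0.5 1.5 1.5
   vertex 0.5 4.0 2.0
   vertex 0.5 1.0 0.5
  endloop
 endfacet
 facet normal -0.318 -0.848 0.424
  outer loop
   vertex 0.5 1.5 1.5
   vertex 0.5 1.0 0.5
   vertex 2.5 0.0 0.0
  endloop
 endfacet
 facet normal -0.113 -0.774 0.623
  outer loop
   vertex 0.5 1.5 1.5
   vertex 2.5 0.0 0.0
   vertex 4.0 3.0 4.0
  endloop
 endfacet
 facet normal 0.169 0.507 -0.845
  outer loop
   vertex 3.5 0.5 0.5
   vertex 2.5 0.0 0.0
   vertex 0.5 4.0 2.0
  endloop
 endfacet
 facet normal 0.225 0.540 -0.811
  outer loop
   vertex 3.5 0.5 0.5
   vertex 0.5 4.0 2.0
   vertex 3.5 2.0 1.5
  endloop
 endfacet
 facet normal 0.125 -0.816 0.565
  outer loop
   vertex 3.5 0.5 0.5
   vertex 4.0 3.0 4.0
   vertex 2.5 0.0 0.0
  endloop
 endfacet
 facet normal 0.950 0.173 -0.259
  outer loop
   vertex 3.5 0.5 0.5
   vertex 3.5 2.0 1.5
   vertex 4.0 3.0 4.0
  endloop
 endfacet
 facet normal 0.000 0.894 0.447
  outer loop
   vertex 1.5 3.5 3.0
   vertex 4.0 3.0 4.0
   vertex 0.5 4.0 2.0
  endloop
 endfacet
 facet normal -0.408 -0.408 0.816
  outer loop
   vertex 1.5 3.5 3.0
   vertex 0.5 1.5 1.5
   vertex 4.0 3.0 4.0
  endloop
 endfacet
 facet normal -0.733 -0.133 0.667
  outer loop
   vertex 1.5 3.5 3.0
   vertex 0.5 4.0 2.0
   vertex 0.5 1.5 1.5
  endloop
 endfacet
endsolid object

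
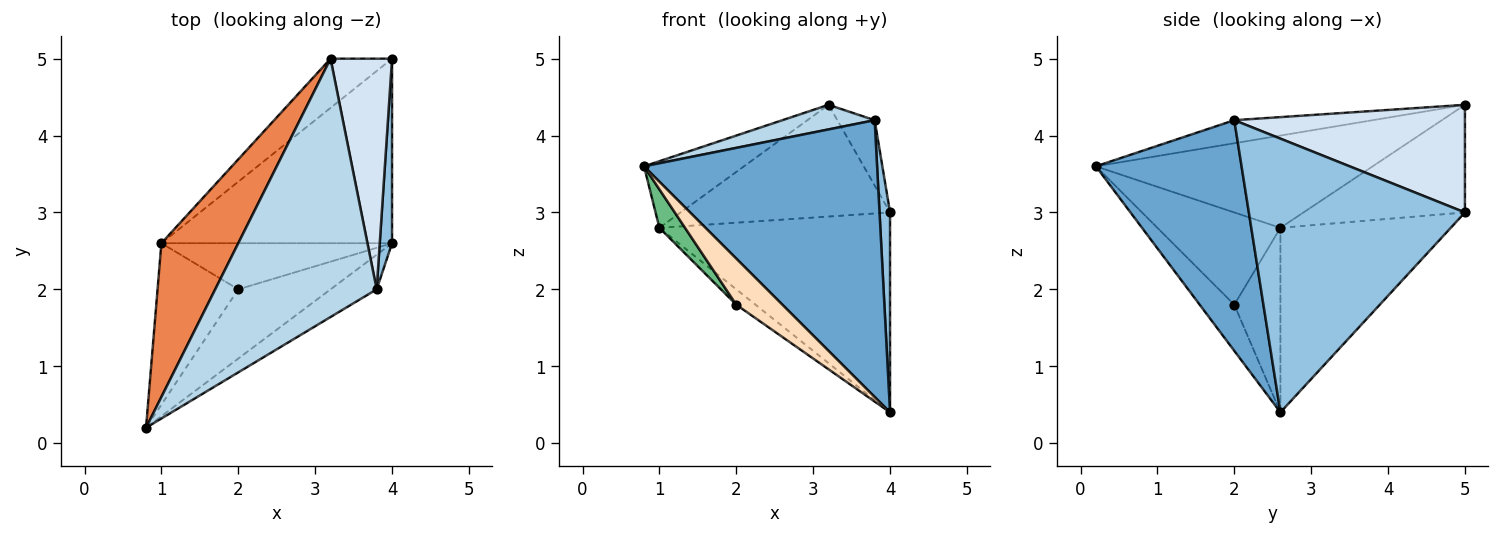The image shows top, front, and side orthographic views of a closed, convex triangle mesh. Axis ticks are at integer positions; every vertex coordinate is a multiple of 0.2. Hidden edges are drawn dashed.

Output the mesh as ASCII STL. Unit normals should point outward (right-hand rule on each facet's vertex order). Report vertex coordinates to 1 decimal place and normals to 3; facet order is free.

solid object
 facet normal 0.527 -0.843 -0.105
  outer loop
   vertex 3.8 2.0 4.2
   vertex 0.8 0.2 3.6
   vertex 4.0 2.6 0.4
  endloop
 endfacet
 facet normal 0.998 -0.049 0.045
  outer loop
   vertex 3.8 2.0 4.2
   vertex 4.0 2.6 0.4
   vertex 4.0 5.0 3.0
  endloop
 endfacet
 facet normal -0.141 -0.094 0.986
  outer loop
   vertex 3.8 2.0 4.2
   vertex 3.2 5.0 4.4
   vertex 0.8 0.2 3.6
  endloop
 endfacet
 facet normal 0.860 0.139 0.491
  outer loop
   vertex 3.8 2.0 4.2
   vertex 4.0 5.0 3.0
   vertex 3.2 5.0 4.4
  endloop
 endfacet
 facet normal -0.740 0.267 0.617
  outer loop
   vertex 1.0 2.6 2.8
   vertex 0.8 0.2 3.6
   vertex 3.2 5.0 4.4
  endloop
 endfacet
 facet normal -0.477 0.646 -0.596
  outer loop
   vertex 1.0 2.6 2.8
   vertex 4.0 5.0 3.0
   vertex 4.0 2.6 0.4
  endloop
 endfacet
 facet normal -0.576 0.748 -0.329
  outer loop
   vertex 1.0 2.6 2.8
   vertex 3.2 5.0 4.4
   vertex 4.0 5.0 3.0
  endloop
 endfacet
 facet normal -0.384 -0.512 -0.768
  outer loop
   vertex 2.0 2.0 1.8
   vertex 4.0 2.6 0.4
   vertex 0.8 0.2 3.6
  endloop
 endfacet
 facet normal -0.743 -0.155 -0.651
  outer loop
   vertex 2.0 2.0 1.8
   vertex 0.8 0.2 3.6
   vertex 1.0 2.6 2.8
  endloop
 endfacet
 facet normal -0.605 0.252 -0.756
  outer loop
   vertex 2.0 2.0 1.8
   vertex 1.0 2.6 2.8
   vertex 4.0 2.6 0.4
  endloop
 endfacet
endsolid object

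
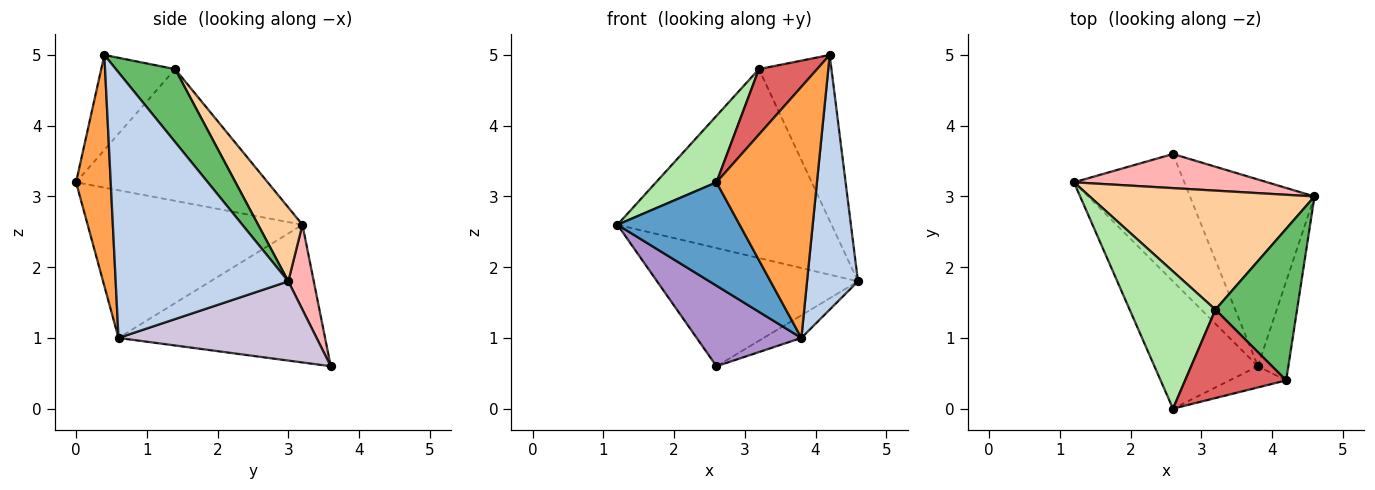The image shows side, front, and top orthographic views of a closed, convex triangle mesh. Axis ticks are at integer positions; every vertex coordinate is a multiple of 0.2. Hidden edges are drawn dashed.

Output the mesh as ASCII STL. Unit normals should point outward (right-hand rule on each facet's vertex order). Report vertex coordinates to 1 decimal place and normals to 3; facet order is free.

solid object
 facet normal -0.742 -0.422 -0.520
  outer loop
   vertex 3.8 0.6 1.0
   vertex 2.6 0.0 3.2
   vertex 1.2 3.2 2.6
  endloop
 endfacet
 facet normal 0.953 -0.281 -0.109
  outer loop
   vertex 3.8 0.6 1.0
   vertex 4.6 3.0 1.8
   vertex 4.2 0.4 5.0
  endloop
 endfacet
 facet normal 0.325 -0.942 -0.080
  outer loop
   vertex 3.8 0.6 1.0
   vertex 4.2 0.4 5.0
   vertex 2.6 0.0 3.2
  endloop
 endfacet
 facet normal 0.173 0.833 0.525
  outer loop
   vertex 3.2 1.4 4.8
   vertex 4.6 3.0 1.8
   vertex 1.2 3.2 2.6
  endloop
 endfacet
 facet normal 0.516 0.632 0.578
  outer loop
   vertex 3.2 1.4 4.8
   vertex 4.2 0.4 5.0
   vertex 4.6 3.0 1.8
  endloop
 endfacet
 facet normal -0.810 -0.256 0.527
  outer loop
   vertex 3.2 1.4 4.8
   vertex 1.2 3.2 2.6
   vertex 2.6 0.0 3.2
  endloop
 endfacet
 facet normal -0.603 -0.475 0.641
  outer loop
   vertex 3.2 1.4 4.8
   vertex 2.6 0.0 3.2
   vertex 4.2 0.4 5.0
  endloop
 endfacet
 facet normal 0.121 0.954 0.275
  outer loop
   vertex 2.6 3.6 0.6
   vertex 1.2 3.2 2.6
   vertex 4.6 3.0 1.8
  endloop
 endfacet
 facet normal -0.726 -0.368 -0.582
  outer loop
   vertex 2.6 3.6 0.6
   vertex 3.8 0.6 1.0
   vertex 1.2 3.2 2.6
  endloop
 endfacet
 facet normal 0.534 0.102 -0.839
  outer loop
   vertex 2.6 3.6 0.6
   vertex 4.6 3.0 1.8
   vertex 3.8 0.6 1.0
  endloop
 endfacet
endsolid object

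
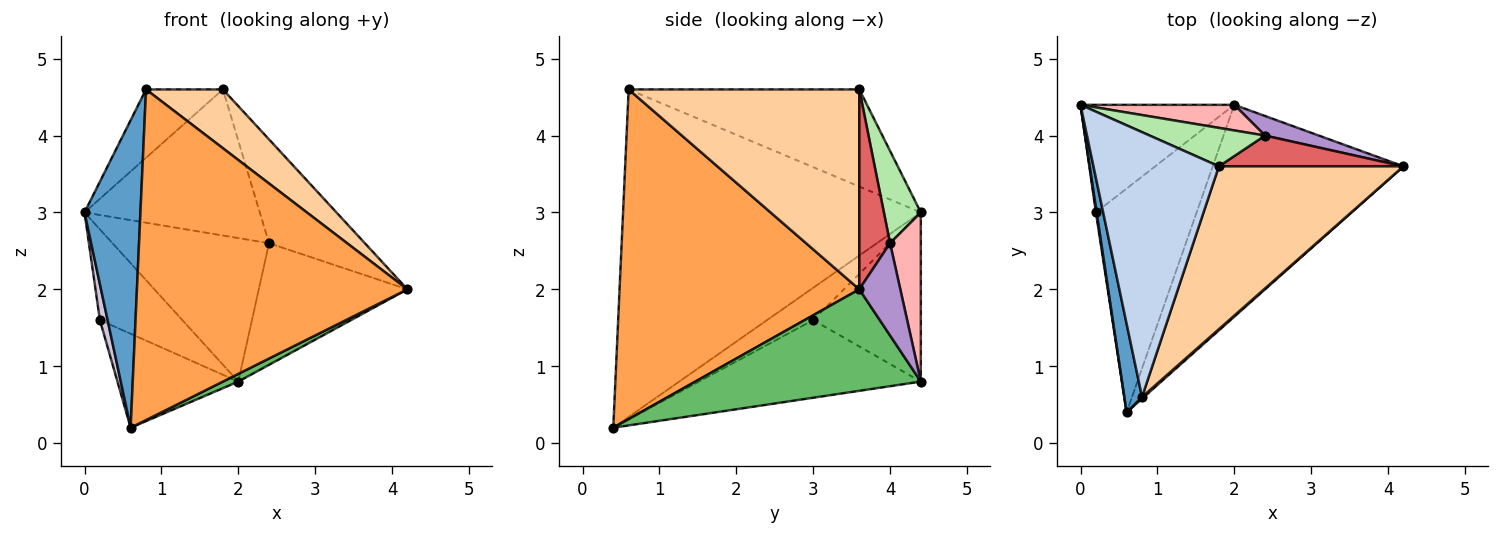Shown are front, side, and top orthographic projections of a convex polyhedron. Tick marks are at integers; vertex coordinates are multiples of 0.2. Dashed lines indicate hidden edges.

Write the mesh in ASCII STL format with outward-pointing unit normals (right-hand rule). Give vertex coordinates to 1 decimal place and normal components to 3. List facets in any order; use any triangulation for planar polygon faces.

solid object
 facet normal -0.981 -0.184 0.053
  outer loop
   vertex 0.8 0.6 4.6
   vertex 0.0 4.4 3.0
   vertex 0.6 0.4 0.2
  endloop
 endfacet
 facet normal -0.600 0.200 0.775
  outer loop
   vertex 0.8 0.6 4.6
   vertex 1.8 3.6 4.6
   vertex 0.0 4.4 3.0
  endloop
 endfacet
 facet normal 0.663 -0.748 0.004
  outer loop
   vertex 0.8 0.6 4.6
   vertex 0.6 0.4 0.2
   vertex 4.2 3.6 2.0
  endloop
 endfacet
 facet normal 0.714 -0.238 0.659
  outer loop
   vertex 0.8 0.6 4.6
   vertex 4.2 3.6 2.0
   vertex 1.8 3.6 4.6
  endloop
 endfacet
 facet normal 0.470 -0.032 -0.882
  outer loop
   vertex 2.0 4.4 0.8
   vertex 4.2 3.6 2.0
   vertex 0.6 0.4 0.2
  endloop
 endfacet
 facet normal 0.200 0.948 0.249
  outer loop
   vertex 2.4 4.0 2.6
   vertex 0.0 4.4 3.0
   vertex 1.8 3.6 4.6
  endloop
 endfacet
 facet normal 0.294 0.916 0.272
  outer loop
   vertex 2.4 4.0 2.6
   vertex 1.8 3.6 4.6
   vertex 4.2 3.6 2.0
  endloop
 endfacet
 facet normal 0.190 0.967 0.173
  outer loop
   vertex 2.4 4.0 2.6
   vertex 2.0 4.4 0.8
   vertex 0.0 4.4 3.0
  endloop
 endfacet
 facet normal 0.263 0.953 0.153
  outer loop
   vertex 2.4 4.0 2.6
   vertex 4.2 3.6 2.0
   vertex 2.0 4.4 0.8
  endloop
 endfacet
 facet normal -0.986 -0.164 0.023
  outer loop
   vertex 0.2 3.0 1.6
   vertex 0.6 0.4 0.2
   vertex 0.0 4.4 3.0
  endloop
 endfacet
 facet normal -0.644 0.493 -0.585
  outer loop
   vertex 0.2 3.0 1.6
   vertex 0.0 4.4 3.0
   vertex 2.0 4.4 0.8
  endloop
 endfacet
 facet normal -0.579 0.316 -0.751
  outer loop
   vertex 0.2 3.0 1.6
   vertex 2.0 4.4 0.8
   vertex 0.6 0.4 0.2
  endloop
 endfacet
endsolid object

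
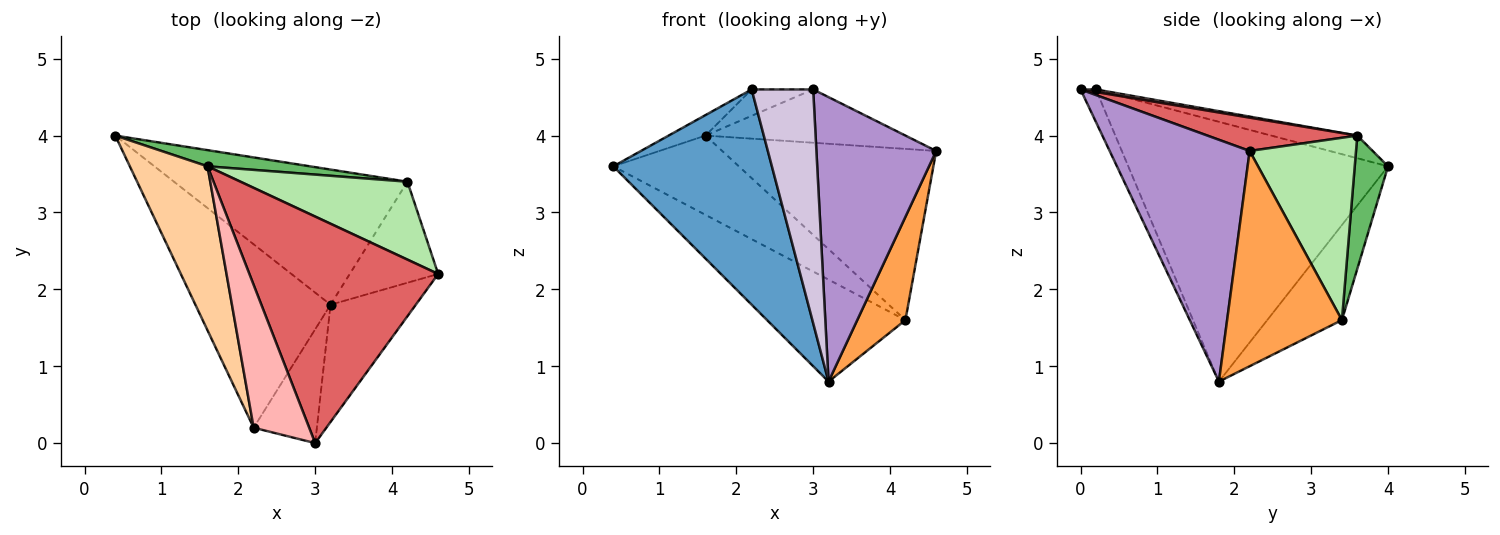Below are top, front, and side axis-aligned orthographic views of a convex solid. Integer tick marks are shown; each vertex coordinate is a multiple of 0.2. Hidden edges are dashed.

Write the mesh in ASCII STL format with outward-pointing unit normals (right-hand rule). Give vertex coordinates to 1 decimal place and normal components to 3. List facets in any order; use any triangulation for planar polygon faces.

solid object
 facet normal -0.780 -0.476 -0.406
  outer loop
   vertex 3.2 1.8 0.8
   vertex 2.2 0.2 4.6
   vertex 0.4 4.0 3.6
  endloop
 endfacet
 facet normal -0.309 0.573 -0.759
  outer loop
   vertex 4.2 3.4 1.6
   vertex 3.2 1.8 0.8
   vertex 0.4 4.0 3.6
  endloop
 endfacet
 facet normal 0.862 -0.362 -0.354
  outer loop
   vertex 4.2 3.4 1.6
   vertex 4.6 2.2 3.8
   vertex 3.2 1.8 0.8
  endloop
 endfacet
 facet normal -0.278 0.119 0.953
  outer loop
   vertex 1.6 3.6 4.0
   vertex 0.4 4.0 3.6
   vertex 2.2 0.2 4.6
  endloop
 endfacet
 facet normal 0.252 0.948 0.194
  outer loop
   vertex 1.6 3.6 4.0
   vertex 4.2 3.4 1.6
   vertex 0.4 4.0 3.6
  endloop
 endfacet
 facet normal 0.412 0.829 0.377
  outer loop
   vertex 1.6 3.6 4.0
   vertex 4.6 2.2 3.8
   vertex 4.2 3.4 1.6
  endloop
 endfacet
 facet normal 0.169 0.226 0.959
  outer loop
   vertex 3.0 0.0 4.6
   vertex 4.6 2.2 3.8
   vertex 1.6 3.6 4.0
  endloop
 endfacet
 facet normal 0.045 0.181 0.982
  outer loop
   vertex 3.0 0.0 4.6
   vertex 1.6 3.6 4.0
   vertex 2.2 0.2 4.6
  endloop
 endfacet
 facet normal 0.734 -0.628 -0.259
  outer loop
   vertex 3.0 0.0 4.6
   vertex 3.2 1.8 0.8
   vertex 4.6 2.2 3.8
  endloop
 endfacet
 facet normal -0.219 -0.877 -0.427
  outer loop
   vertex 3.0 0.0 4.6
   vertex 2.2 0.2 4.6
   vertex 3.2 1.8 0.8
  endloop
 endfacet
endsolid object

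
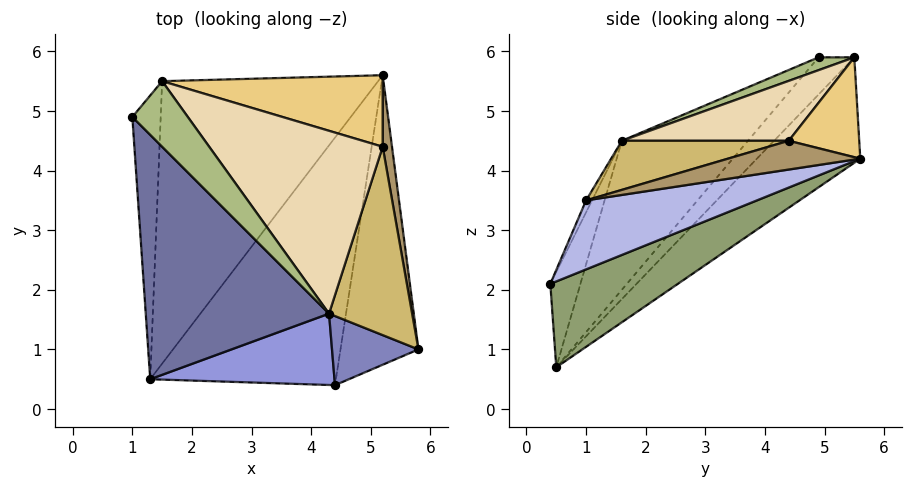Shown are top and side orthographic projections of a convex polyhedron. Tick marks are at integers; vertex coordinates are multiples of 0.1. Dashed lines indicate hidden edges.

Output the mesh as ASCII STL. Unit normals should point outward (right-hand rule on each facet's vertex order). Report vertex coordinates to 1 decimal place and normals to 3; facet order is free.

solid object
 facet normal -0.455 -0.693 0.560
  outer loop
   vertex 4.3 1.6 4.5
   vertex 1.0 4.9 5.9
   vertex 1.3 0.5 0.7
  endloop
 endfacet
 facet normal -0.061 -0.894 0.444
  outer loop
   vertex 4.4 0.4 2.1
   vertex 5.8 1.0 3.5
   vertex 4.3 1.6 4.5
  endloop
 endfacet
 facet normal -0.222 -0.876 0.429
  outer loop
   vertex 4.4 0.4 2.1
   vertex 4.3 1.6 4.5
   vertex 1.3 0.5 0.7
  endloop
 endfacet
 facet normal 0.650 0.196 -0.734
  outer loop
   vertex 4.4 0.4 2.1
   vertex 5.2 5.6 4.2
   vertex 5.8 1.0 3.5
  endloop
 endfacet
 facet normal 0.402 0.289 -0.869
  outer loop
   vertex 4.4 0.4 2.1
   vertex 1.3 0.5 0.7
   vertex 5.2 5.6 4.2
  endloop
 endfacet
 facet normal 0.222 -0.185 0.958
  outer loop
   vertex 1.5 5.5 5.9
   vertex 1.0 4.9 5.9
   vertex 4.3 1.6 4.5
  endloop
 endfacet
 facet normal -0.663 0.552 -0.506
  outer loop
   vertex 1.5 5.5 5.9
   vertex 1.3 0.5 0.7
   vertex 1.0 4.9 5.9
  endloop
 endfacet
 facet normal -0.318 0.690 -0.651
  outer loop
   vertex 1.5 5.5 5.9
   vertex 5.2 5.6 4.2
   vertex 1.3 0.5 0.7
  endloop
 endfacet
 facet normal 0.948 0.077 0.308
  outer loop
   vertex 5.2 4.4 4.5
   vertex 5.8 1.0 3.5
   vertex 5.2 5.6 4.2
  endloop
 endfacet
 facet normal 0.502 -0.161 0.850
  outer loop
   vertex 5.2 4.4 4.5
   vertex 4.3 1.6 4.5
   vertex 5.8 1.0 3.5
  endloop
 endfacet
 facet normal 0.402 0.222 0.888
  outer loop
   vertex 5.2 4.4 4.5
   vertex 5.2 5.6 4.2
   vertex 1.5 5.5 5.9
  endloop
 endfacet
 facet normal 0.325 -0.104 0.940
  outer loop
   vertex 5.2 4.4 4.5
   vertex 1.5 5.5 5.9
   vertex 4.3 1.6 4.5
  endloop
 endfacet
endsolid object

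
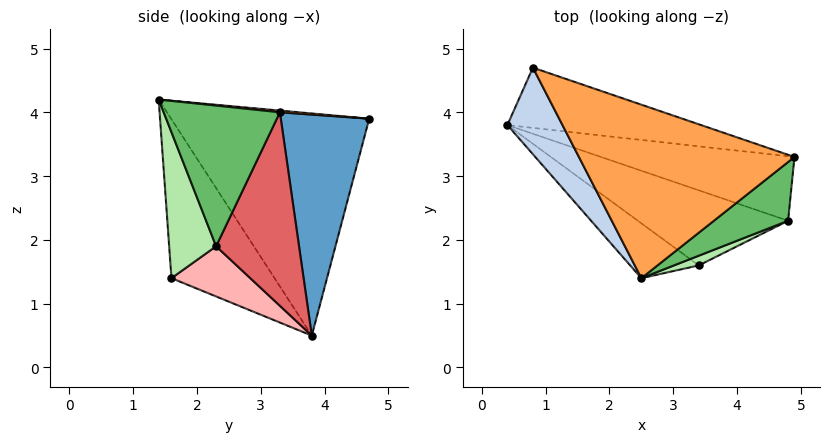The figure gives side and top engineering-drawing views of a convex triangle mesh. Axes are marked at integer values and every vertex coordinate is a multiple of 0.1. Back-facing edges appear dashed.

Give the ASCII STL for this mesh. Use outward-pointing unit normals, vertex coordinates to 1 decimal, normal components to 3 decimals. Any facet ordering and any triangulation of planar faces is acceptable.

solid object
 facet normal 0.317 0.907 -0.277
  outer loop
   vertex 0.8 4.7 3.9
   vertex 4.9 3.3 4.0
   vertex 0.4 3.8 0.5
  endloop
 endfacet
 facet normal -0.876 -0.431 0.217
  outer loop
   vertex 0.8 4.7 3.9
   vertex 0.4 3.8 0.5
   vertex 2.5 1.4 4.2
  endloop
 endfacet
 facet normal 0.008 0.095 0.995
  outer loop
   vertex 0.8 4.7 3.9
   vertex 2.5 1.4 4.2
   vertex 4.9 3.3 4.0
  endloop
 endfacet
 facet normal -0.530 -0.816 -0.229
  outer loop
   vertex 3.4 1.6 1.4
   vertex 2.5 1.4 4.2
   vertex 0.4 3.8 0.5
  endloop
 endfacet
 facet normal 0.604 -0.730 0.319
  outer loop
   vertex 4.8 2.3 1.9
   vertex 4.9 3.3 4.0
   vertex 2.5 1.4 4.2
  endloop
 endfacet
 facet normal 0.425 -0.902 0.072
  outer loop
   vertex 4.8 2.3 1.9
   vertex 2.5 1.4 4.2
   vertex 3.4 1.6 1.4
  endloop
 endfacet
 facet normal 0.408 0.816 -0.408
  outer loop
   vertex 4.8 2.3 1.9
   vertex 0.4 3.8 0.5
   vertex 4.9 3.3 4.0
  endloop
 endfacet
 facet normal 0.316 0.044 -0.948
  outer loop
   vertex 4.8 2.3 1.9
   vertex 3.4 1.6 1.4
   vertex 0.4 3.8 0.5
  endloop
 endfacet
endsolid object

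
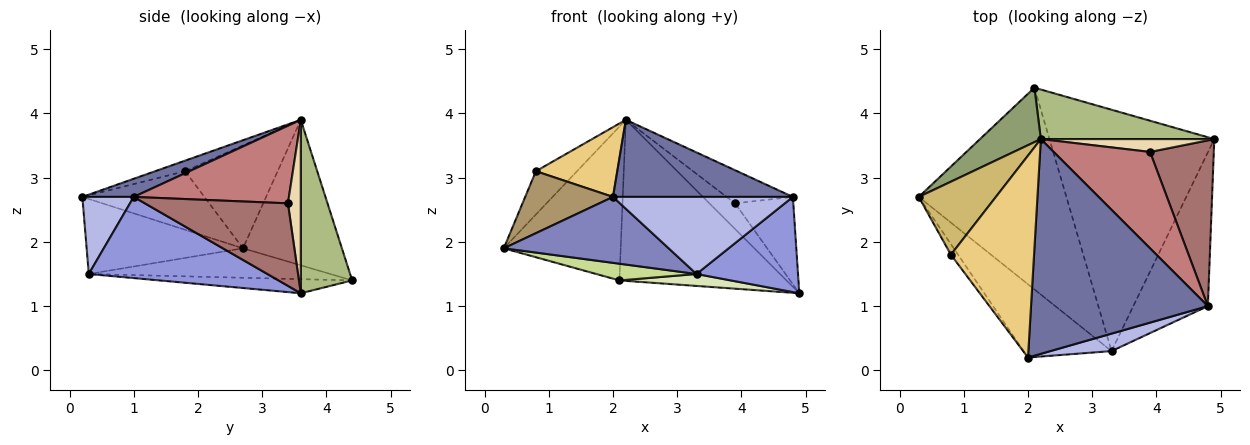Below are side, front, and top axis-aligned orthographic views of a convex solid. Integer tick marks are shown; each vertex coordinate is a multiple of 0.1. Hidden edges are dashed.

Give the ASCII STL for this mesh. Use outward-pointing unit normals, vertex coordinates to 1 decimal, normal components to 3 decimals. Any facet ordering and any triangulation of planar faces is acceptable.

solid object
 facet normal 0.096 -0.336 0.937
  outer loop
   vertex 4.8 1.0 2.7
   vertex 2.2 3.6 3.9
   vertex 2.0 0.2 2.7
  endloop
 endfacet
 facet normal -0.536 -0.565 -0.627
  outer loop
   vertex 3.3 0.3 1.5
   vertex 2.0 0.2 2.7
   vertex 0.3 2.7 1.9
  endloop
 endfacet
 facet normal 0.679 -0.386 -0.624
  outer loop
   vertex 3.3 0.3 1.5
   vertex 4.9 3.6 1.2
   vertex 4.8 1.0 2.7
  endloop
 endfacet
 facet normal 0.268 -0.940 0.213
  outer loop
   vertex 3.3 0.3 1.5
   vertex 4.8 1.0 2.7
   vertex 2.0 0.2 2.7
  endloop
 endfacet
 facet normal -0.624 0.737 0.261
  outer loop
   vertex 2.1 4.4 1.4
   vertex 0.3 2.7 1.9
   vertex 2.2 3.6 3.9
  endloop
 endfacet
 facet normal 0.282 0.917 0.282
  outer loop
   vertex 2.1 4.4 1.4
   vertex 2.2 3.6 3.9
   vertex 4.9 3.6 1.2
  endloop
 endfacet
 facet normal -0.195 -0.081 -0.977
  outer loop
   vertex 2.1 4.4 1.4
   vertex 3.3 0.3 1.5
   vertex 0.3 2.7 1.9
  endloop
 endfacet
 facet normal -0.085 -0.049 -0.995
  outer loop
   vertex 2.1 4.4 1.4
   vertex 4.9 3.6 1.2
   vertex 3.3 0.3 1.5
  endloop
 endfacet
 facet normal -0.808 -0.581 -0.099
  outer loop
   vertex 0.8 1.8 3.1
   vertex 0.3 2.7 1.9
   vertex 2.0 0.2 2.7
  endloop
 endfacet
 facet normal -0.754 0.335 0.565
  outer loop
   vertex 0.8 1.8 3.1
   vertex 2.2 3.6 3.9
   vertex 0.3 2.7 1.9
  endloop
 endfacet
 facet normal -0.119 -0.324 0.938
  outer loop
   vertex 0.8 1.8 3.1
   vertex 2.0 0.2 2.7
   vertex 2.2 3.6 3.9
  endloop
 endfacet
 facet normal 0.408 0.816 0.408
  outer loop
   vertex 3.9 3.4 2.6
   vertex 4.9 3.6 1.2
   vertex 2.2 3.6 3.9
  endloop
 endfacet
 facet normal 0.753 0.307 0.582
  outer loop
   vertex 3.9 3.4 2.6
   vertex 4.8 1.0 2.7
   vertex 4.9 3.6 1.2
  endloop
 endfacet
 facet normal 0.606 0.259 0.752
  outer loop
   vertex 3.9 3.4 2.6
   vertex 2.2 3.6 3.9
   vertex 4.8 1.0 2.7
  endloop
 endfacet
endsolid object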